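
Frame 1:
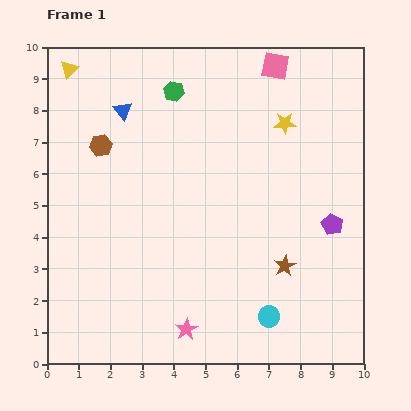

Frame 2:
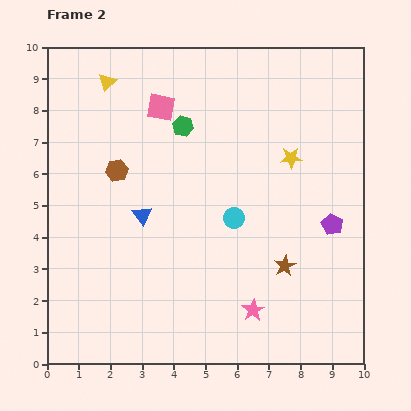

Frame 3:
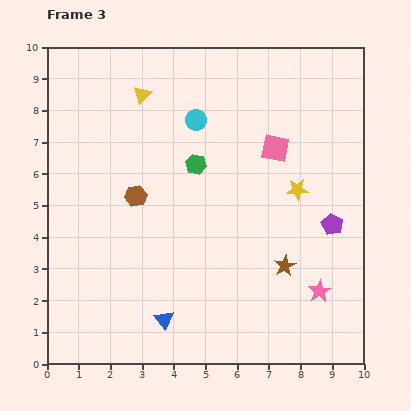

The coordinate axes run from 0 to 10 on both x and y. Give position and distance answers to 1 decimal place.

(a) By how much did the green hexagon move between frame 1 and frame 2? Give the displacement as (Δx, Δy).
(0.3, -1.1)

The green hexagon was at (4.0, 8.6) in frame 1 and (4.3, 7.5) in frame 2.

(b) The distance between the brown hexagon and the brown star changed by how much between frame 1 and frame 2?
-0.8

Distance in frame 1: 6.9. Distance in frame 2: 6.1.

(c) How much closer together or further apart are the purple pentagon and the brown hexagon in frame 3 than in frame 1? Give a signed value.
-1.4

Distance in frame 1: 7.7. Distance in frame 3: 6.3.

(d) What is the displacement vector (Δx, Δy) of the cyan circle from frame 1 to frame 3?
(-2.3, 6.2)

The cyan circle was at (7.0, 1.5) in frame 1 and (4.7, 7.7) in frame 3.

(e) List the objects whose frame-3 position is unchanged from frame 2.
the brown star, the purple pentagon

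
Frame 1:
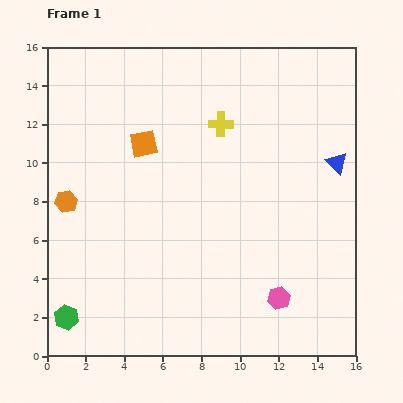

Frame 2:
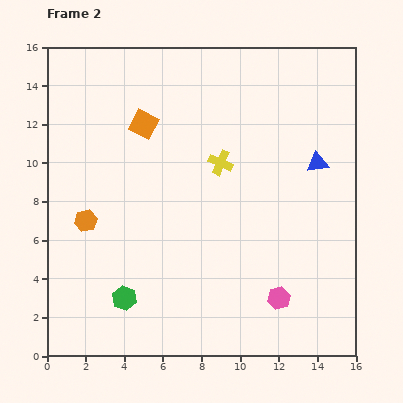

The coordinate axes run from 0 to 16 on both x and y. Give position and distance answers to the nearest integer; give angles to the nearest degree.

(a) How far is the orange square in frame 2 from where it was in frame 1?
1

The orange square moved from (5, 11) to (5, 12), a distance of √(0² + 1²) ≈ 1.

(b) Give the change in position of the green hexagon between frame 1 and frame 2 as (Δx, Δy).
(3, 1)

The green hexagon was at (1, 2) in frame 1 and (4, 3) in frame 2.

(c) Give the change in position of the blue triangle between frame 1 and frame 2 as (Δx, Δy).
(-1, 0)

The blue triangle was at (15, 10) in frame 1 and (14, 10) in frame 2.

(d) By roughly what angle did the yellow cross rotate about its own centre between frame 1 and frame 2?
24° clockwise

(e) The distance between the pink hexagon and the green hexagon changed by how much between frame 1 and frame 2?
-3

Distance in frame 1: 11. Distance in frame 2: 8.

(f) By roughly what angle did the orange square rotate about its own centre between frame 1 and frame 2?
39° clockwise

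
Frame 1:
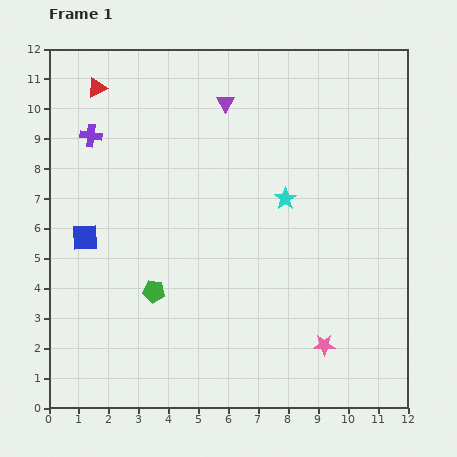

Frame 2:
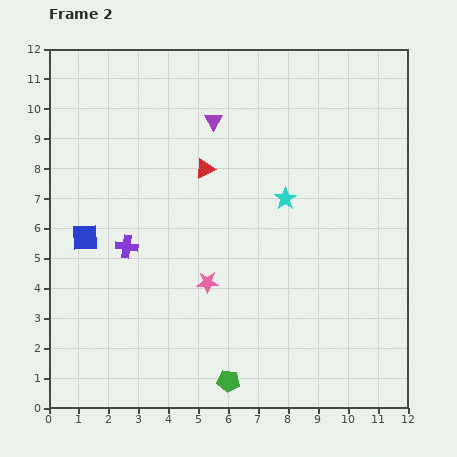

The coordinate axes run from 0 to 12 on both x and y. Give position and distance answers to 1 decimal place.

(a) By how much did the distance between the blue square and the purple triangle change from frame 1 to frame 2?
-0.7

Distance in frame 1: 6.5. Distance in frame 2: 5.8.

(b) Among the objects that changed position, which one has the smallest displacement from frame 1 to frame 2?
the purple triangle

(moved 0.7)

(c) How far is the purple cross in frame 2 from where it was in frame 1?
3.9

The purple cross moved from (1.4, 9.1) to (2.6, 5.4), a distance of √(1.2² + 3.7²) ≈ 3.9.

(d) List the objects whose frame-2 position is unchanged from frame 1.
the cyan star, the blue square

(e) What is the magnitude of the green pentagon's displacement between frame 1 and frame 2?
3.9

The green pentagon moved from (3.5, 3.9) to (6.0, 0.9), a distance of √(2.5² + 3.0²) ≈ 3.9.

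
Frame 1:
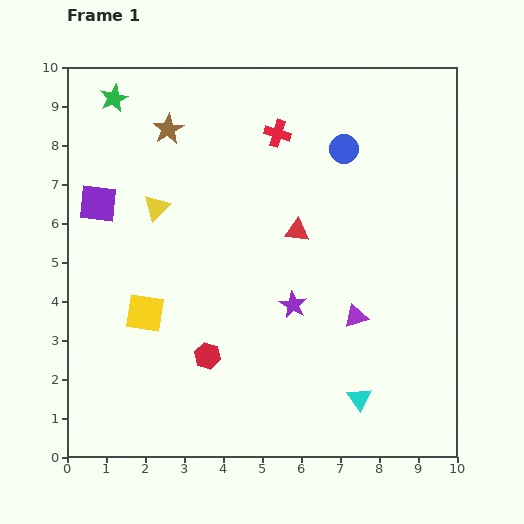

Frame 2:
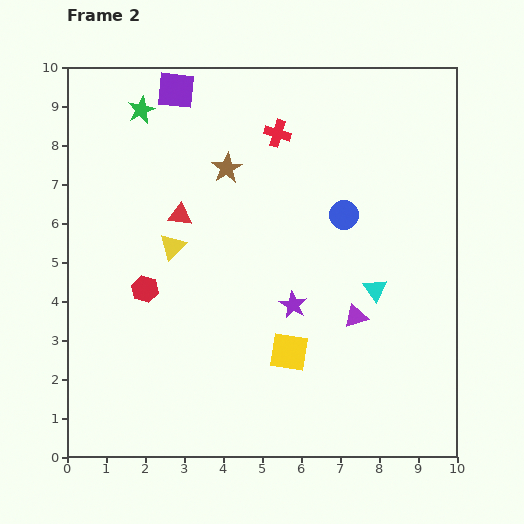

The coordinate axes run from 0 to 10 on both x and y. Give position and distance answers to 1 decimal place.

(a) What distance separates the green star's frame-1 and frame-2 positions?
0.8

The green star moved from (1.2, 9.2) to (1.9, 8.9), a distance of √(0.7² + 0.3²) ≈ 0.8.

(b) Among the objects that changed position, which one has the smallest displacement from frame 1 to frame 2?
the green star

(moved 0.8)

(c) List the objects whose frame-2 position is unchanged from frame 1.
the purple star, the purple triangle, the red cross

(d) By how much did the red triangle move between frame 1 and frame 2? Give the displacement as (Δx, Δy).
(-3.0, 0.4)

The red triangle was at (5.9, 5.8) in frame 1 and (2.9, 6.2) in frame 2.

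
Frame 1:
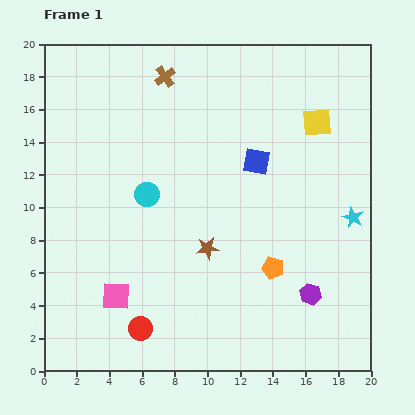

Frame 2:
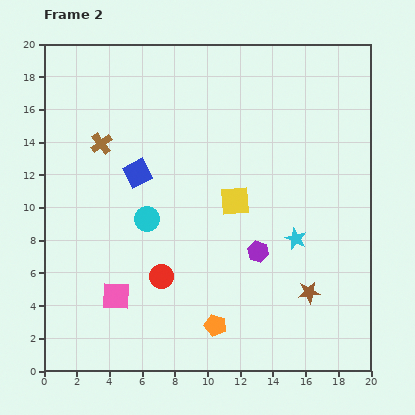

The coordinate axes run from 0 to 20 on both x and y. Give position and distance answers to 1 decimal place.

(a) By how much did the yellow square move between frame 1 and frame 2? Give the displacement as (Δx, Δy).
(-5.0, -4.8)

The yellow square was at (16.7, 15.2) in frame 1 and (11.7, 10.4) in frame 2.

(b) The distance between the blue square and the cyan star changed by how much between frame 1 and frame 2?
+3.7

Distance in frame 1: 6.8. Distance in frame 2: 10.5.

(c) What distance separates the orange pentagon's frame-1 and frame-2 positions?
4.9

The orange pentagon moved from (14.0, 6.3) to (10.5, 2.8), a distance of √(3.5² + 3.5²) ≈ 4.9.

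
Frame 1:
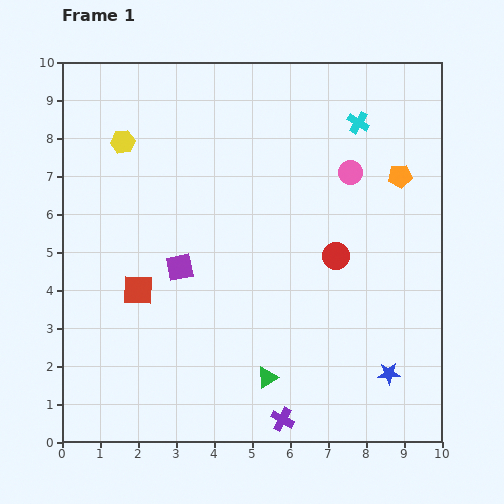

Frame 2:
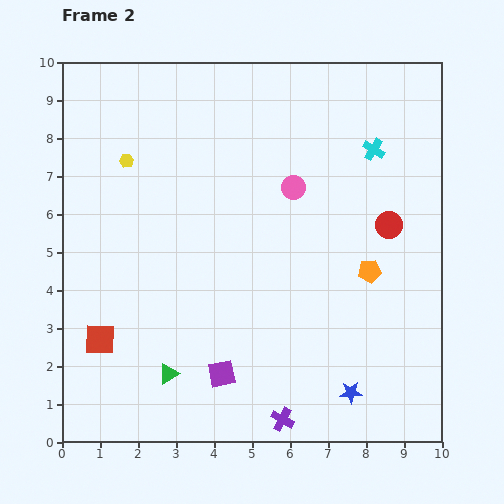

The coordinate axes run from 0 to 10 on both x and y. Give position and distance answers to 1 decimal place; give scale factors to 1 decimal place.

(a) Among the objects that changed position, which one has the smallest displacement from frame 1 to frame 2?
the yellow hexagon

(moved 0.5)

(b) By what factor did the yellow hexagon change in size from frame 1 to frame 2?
0.6×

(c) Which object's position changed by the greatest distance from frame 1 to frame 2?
the purple square

(moved 3.0; next 2.6)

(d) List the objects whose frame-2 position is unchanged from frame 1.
the purple cross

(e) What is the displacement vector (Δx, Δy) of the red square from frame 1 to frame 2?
(-1.0, -1.3)

The red square was at (2.0, 4.0) in frame 1 and (1.0, 2.7) in frame 2.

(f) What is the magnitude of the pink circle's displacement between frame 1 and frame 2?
1.6

The pink circle moved from (7.6, 7.1) to (6.1, 6.7), a distance of √(1.5² + 0.4²) ≈ 1.6.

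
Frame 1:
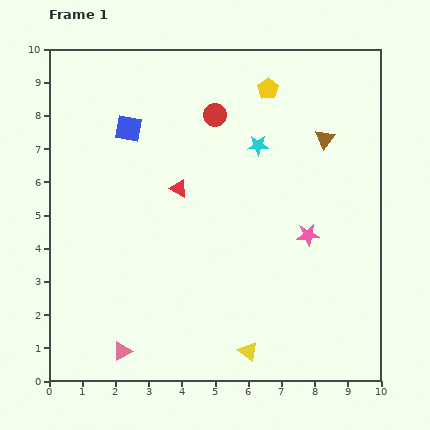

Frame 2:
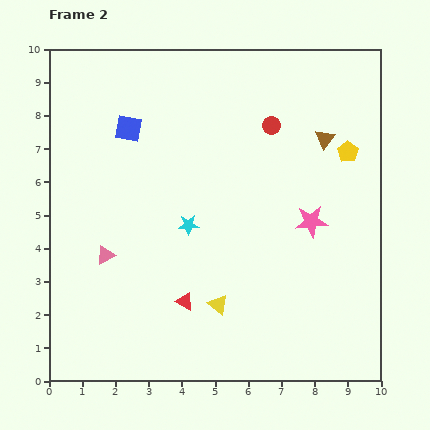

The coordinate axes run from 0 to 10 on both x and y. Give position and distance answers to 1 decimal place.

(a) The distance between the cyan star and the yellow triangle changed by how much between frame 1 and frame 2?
-3.6

Distance in frame 1: 6.2. Distance in frame 2: 2.6.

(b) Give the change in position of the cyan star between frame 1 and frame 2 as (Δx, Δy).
(-2.1, -2.4)

The cyan star was at (6.3, 7.1) in frame 1 and (4.2, 4.7) in frame 2.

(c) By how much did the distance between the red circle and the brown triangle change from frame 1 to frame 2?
-1.8

Distance in frame 1: 3.4. Distance in frame 2: 1.6.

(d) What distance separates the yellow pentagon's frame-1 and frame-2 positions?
3.1

The yellow pentagon moved from (6.6, 8.8) to (9.0, 6.9), a distance of √(2.4² + 1.9²) ≈ 3.1.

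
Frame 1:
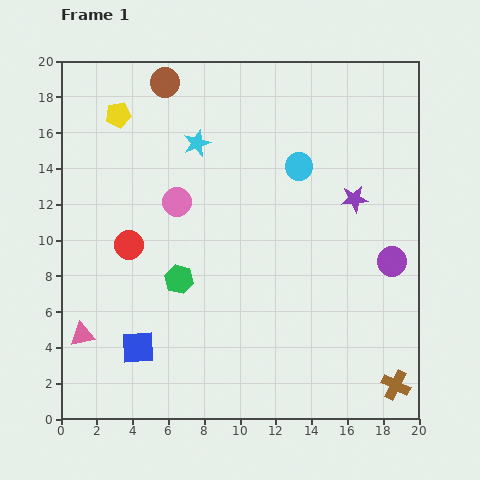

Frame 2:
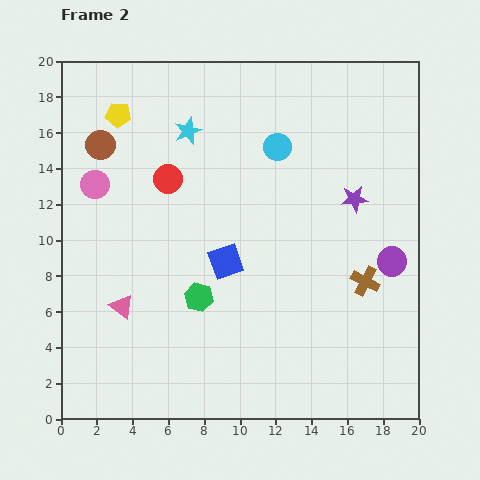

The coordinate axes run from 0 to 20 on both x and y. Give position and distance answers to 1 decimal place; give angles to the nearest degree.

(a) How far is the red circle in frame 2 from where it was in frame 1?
4.3

The red circle moved from (3.8, 9.7) to (6.0, 13.4), a distance of √(2.2² + 3.7²) ≈ 4.3.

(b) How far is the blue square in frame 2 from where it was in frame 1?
6.9

The blue square moved from (4.3, 4.0) to (9.2, 8.8), a distance of √(4.9² + 4.8²) ≈ 6.9.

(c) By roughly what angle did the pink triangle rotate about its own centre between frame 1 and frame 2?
49° clockwise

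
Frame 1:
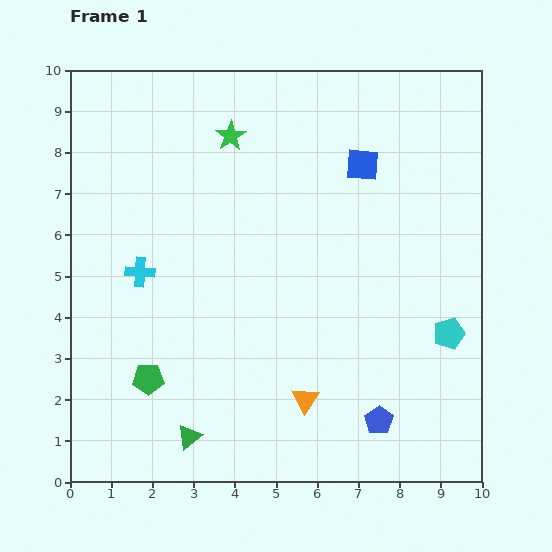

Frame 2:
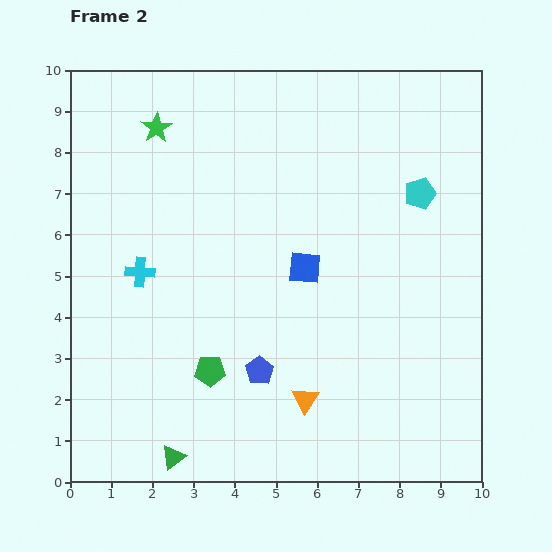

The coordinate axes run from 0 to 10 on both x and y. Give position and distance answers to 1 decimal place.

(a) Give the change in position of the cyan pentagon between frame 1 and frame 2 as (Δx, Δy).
(-0.7, 3.4)

The cyan pentagon was at (9.2, 3.6) in frame 1 and (8.5, 7.0) in frame 2.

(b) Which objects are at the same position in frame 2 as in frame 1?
the orange triangle, the cyan cross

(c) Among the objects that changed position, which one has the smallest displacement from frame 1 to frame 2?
the green triangle

(moved 0.6)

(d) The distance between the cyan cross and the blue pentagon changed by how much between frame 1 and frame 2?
-3.0

Distance in frame 1: 6.8. Distance in frame 2: 3.8.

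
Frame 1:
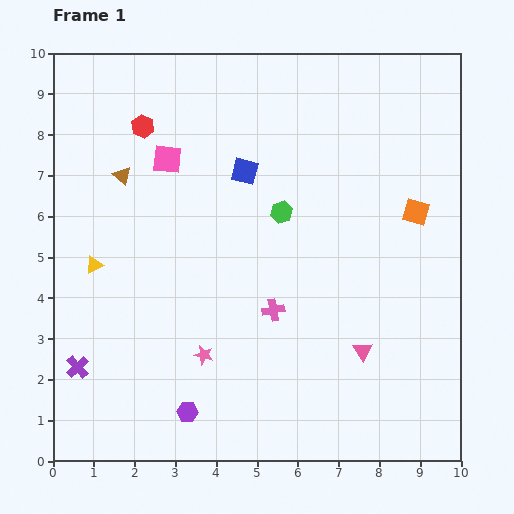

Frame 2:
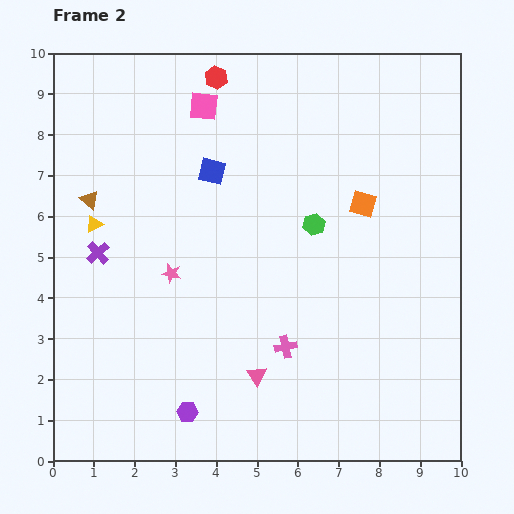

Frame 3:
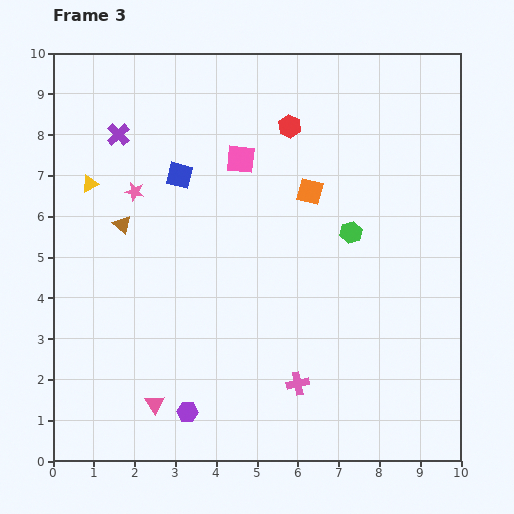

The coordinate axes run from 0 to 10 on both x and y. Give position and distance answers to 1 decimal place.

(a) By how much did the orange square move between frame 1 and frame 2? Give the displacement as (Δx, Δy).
(-1.3, 0.2)

The orange square was at (8.9, 6.1) in frame 1 and (7.6, 6.3) in frame 2.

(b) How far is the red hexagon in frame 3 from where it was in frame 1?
3.6

The red hexagon moved from (2.2, 8.2) to (5.8, 8.2), a distance of √(3.6² + 0.0²) ≈ 3.6.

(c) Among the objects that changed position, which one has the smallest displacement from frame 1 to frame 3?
the brown triangle

(moved 1.2)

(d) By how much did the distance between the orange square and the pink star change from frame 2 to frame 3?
-0.7

Distance in frame 2: 5.0. Distance in frame 3: 4.3.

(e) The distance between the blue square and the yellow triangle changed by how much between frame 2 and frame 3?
-1.0

Distance in frame 2: 3.2. Distance in frame 3: 2.2.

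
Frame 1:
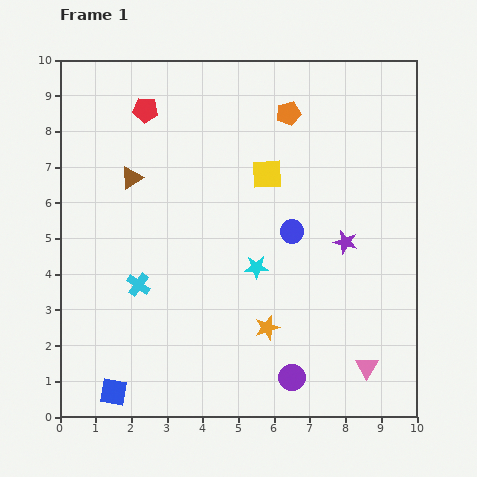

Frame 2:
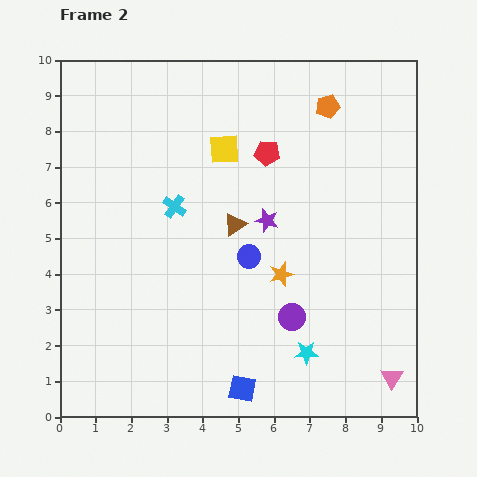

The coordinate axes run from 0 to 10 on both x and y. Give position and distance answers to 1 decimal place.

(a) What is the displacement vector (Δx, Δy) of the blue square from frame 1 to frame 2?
(3.6, 0.1)

The blue square was at (1.5, 0.7) in frame 1 and (5.1, 0.8) in frame 2.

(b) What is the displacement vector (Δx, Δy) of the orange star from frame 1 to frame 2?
(0.4, 1.5)

The orange star was at (5.8, 2.5) in frame 1 and (6.2, 4.0) in frame 2.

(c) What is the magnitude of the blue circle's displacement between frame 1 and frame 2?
1.4

The blue circle moved from (6.5, 5.2) to (5.3, 4.5), a distance of √(1.2² + 0.7²) ≈ 1.4.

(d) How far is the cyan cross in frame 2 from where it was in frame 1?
2.4

The cyan cross moved from (2.2, 3.7) to (3.2, 5.9), a distance of √(1.0² + 2.2²) ≈ 2.4.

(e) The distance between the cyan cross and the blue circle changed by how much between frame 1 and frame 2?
-2.1

Distance in frame 1: 4.6. Distance in frame 2: 2.5.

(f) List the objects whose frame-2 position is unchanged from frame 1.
none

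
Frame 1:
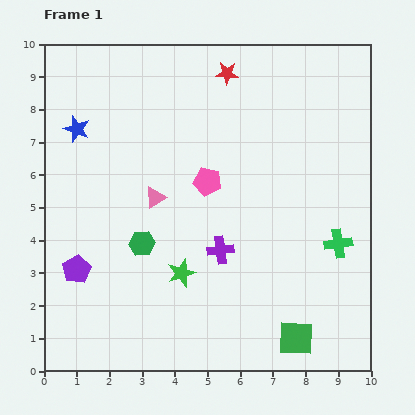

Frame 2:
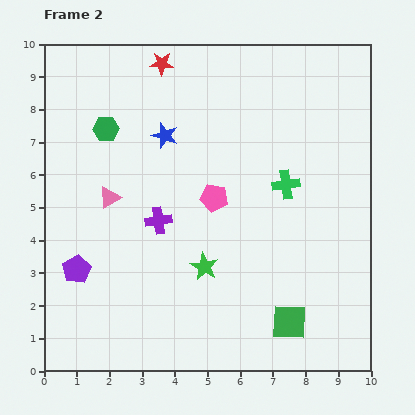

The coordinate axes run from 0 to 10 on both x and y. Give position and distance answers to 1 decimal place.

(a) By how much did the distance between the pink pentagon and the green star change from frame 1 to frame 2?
-0.8

Distance in frame 1: 2.9. Distance in frame 2: 2.1.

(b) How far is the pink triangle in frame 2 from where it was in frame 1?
1.4

The pink triangle moved from (3.4, 5.3) to (2.0, 5.3), a distance of √(1.4² + 0.0²) ≈ 1.4.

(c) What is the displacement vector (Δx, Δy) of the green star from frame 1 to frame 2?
(0.7, 0.2)

The green star was at (4.2, 3.0) in frame 1 and (4.9, 3.2) in frame 2.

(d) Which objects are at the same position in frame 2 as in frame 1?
the purple pentagon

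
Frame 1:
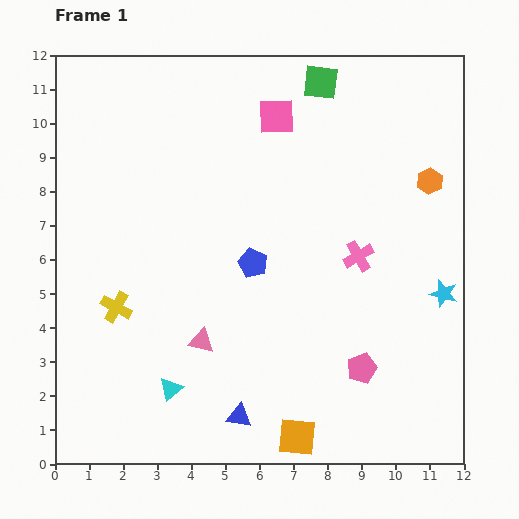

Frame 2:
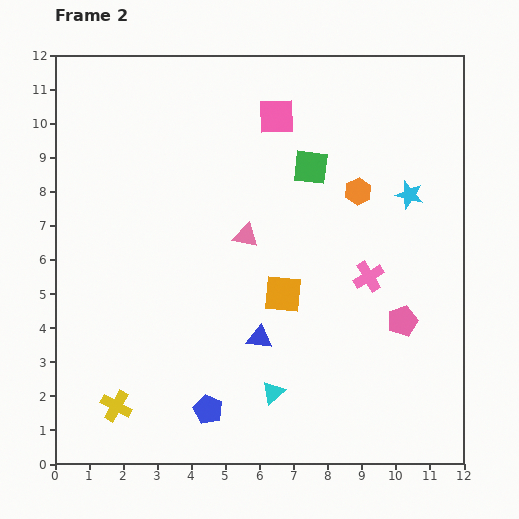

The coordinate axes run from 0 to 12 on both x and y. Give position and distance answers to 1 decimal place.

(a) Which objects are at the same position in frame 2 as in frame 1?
the pink square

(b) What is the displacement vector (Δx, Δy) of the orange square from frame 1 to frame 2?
(-0.4, 4.2)

The orange square was at (7.1, 0.8) in frame 1 and (6.7, 5.0) in frame 2.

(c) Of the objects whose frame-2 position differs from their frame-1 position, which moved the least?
the pink cross

(moved 0.7)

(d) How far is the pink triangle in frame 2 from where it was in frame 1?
3.4

The pink triangle moved from (4.3, 3.6) to (5.6, 6.7), a distance of √(1.3² + 3.1²) ≈ 3.4.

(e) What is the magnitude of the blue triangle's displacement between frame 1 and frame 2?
2.4

The blue triangle moved from (5.4, 1.4) to (6.0, 3.7), a distance of √(0.6² + 2.3²) ≈ 2.4.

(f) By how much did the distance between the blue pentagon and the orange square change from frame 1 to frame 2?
-1.3

Distance in frame 1: 5.3. Distance in frame 2: 4.0.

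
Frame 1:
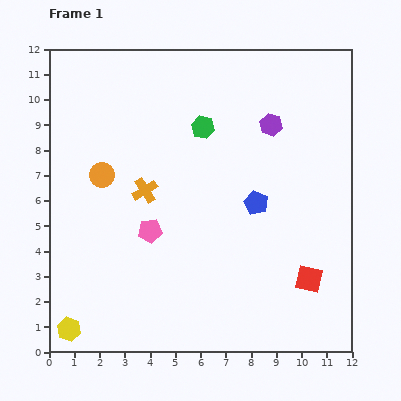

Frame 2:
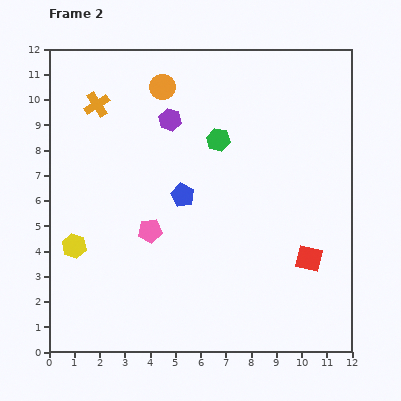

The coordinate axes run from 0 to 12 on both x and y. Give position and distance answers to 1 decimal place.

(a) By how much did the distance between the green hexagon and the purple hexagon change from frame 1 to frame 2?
-0.6

Distance in frame 1: 2.7. Distance in frame 2: 2.1.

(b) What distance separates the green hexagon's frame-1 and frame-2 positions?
0.8

The green hexagon moved from (6.1, 8.9) to (6.7, 8.4), a distance of √(0.6² + 0.5²) ≈ 0.8.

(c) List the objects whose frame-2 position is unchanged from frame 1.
the pink pentagon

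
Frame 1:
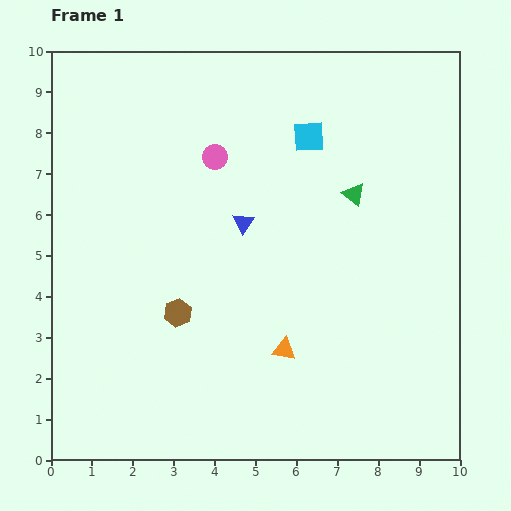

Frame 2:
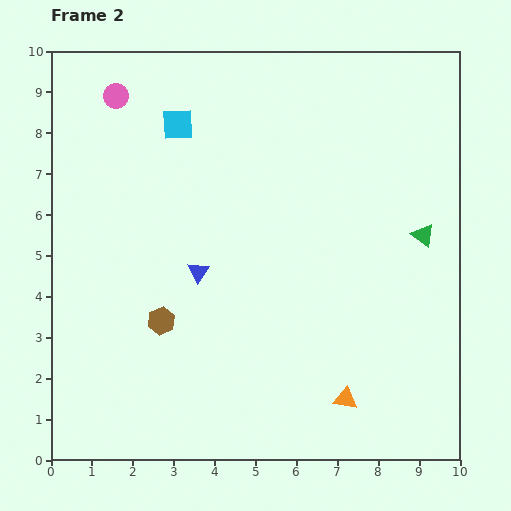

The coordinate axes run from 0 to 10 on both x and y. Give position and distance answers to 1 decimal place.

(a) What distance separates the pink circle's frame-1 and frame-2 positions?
2.8

The pink circle moved from (4.0, 7.4) to (1.6, 8.9), a distance of √(2.4² + 1.5²) ≈ 2.8.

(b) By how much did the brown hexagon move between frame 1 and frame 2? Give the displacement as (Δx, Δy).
(-0.4, -0.2)

The brown hexagon was at (3.1, 3.6) in frame 1 and (2.7, 3.4) in frame 2.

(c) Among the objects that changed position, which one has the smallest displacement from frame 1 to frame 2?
the brown hexagon

(moved 0.4)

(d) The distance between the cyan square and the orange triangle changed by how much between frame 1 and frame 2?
+2.7

Distance in frame 1: 5.2. Distance in frame 2: 7.9.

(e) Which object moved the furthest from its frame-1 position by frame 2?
the cyan square

(moved 3.2; next 2.8)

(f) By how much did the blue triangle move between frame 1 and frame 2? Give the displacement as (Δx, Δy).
(-1.1, -1.2)

The blue triangle was at (4.7, 5.8) in frame 1 and (3.6, 4.6) in frame 2.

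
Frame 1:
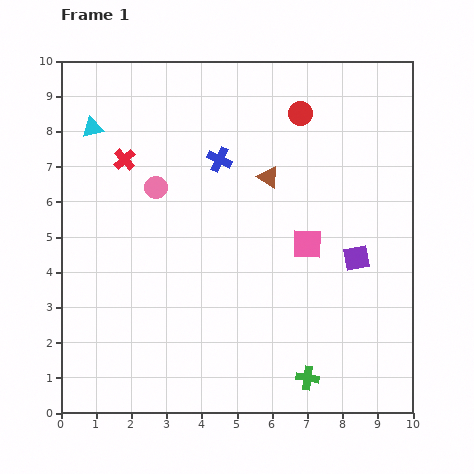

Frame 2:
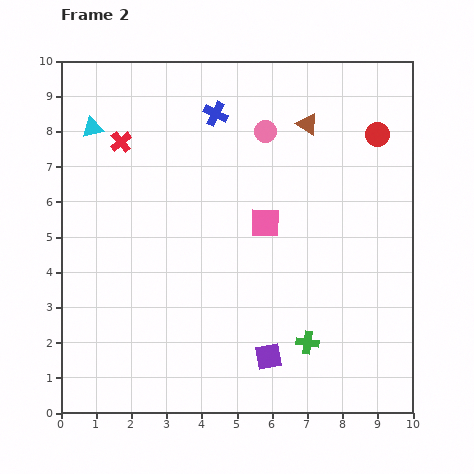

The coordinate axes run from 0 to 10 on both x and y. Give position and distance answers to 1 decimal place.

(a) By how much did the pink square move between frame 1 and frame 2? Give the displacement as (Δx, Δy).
(-1.2, 0.6)

The pink square was at (7.0, 4.8) in frame 1 and (5.8, 5.4) in frame 2.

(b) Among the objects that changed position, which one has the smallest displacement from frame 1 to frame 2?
the red cross

(moved 0.5)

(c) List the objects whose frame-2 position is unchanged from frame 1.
the cyan triangle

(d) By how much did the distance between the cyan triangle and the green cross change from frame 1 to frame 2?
-0.8

Distance in frame 1: 9.4. Distance in frame 2: 8.6.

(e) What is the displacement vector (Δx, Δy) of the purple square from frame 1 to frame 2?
(-2.5, -2.8)

The purple square was at (8.4, 4.4) in frame 1 and (5.9, 1.6) in frame 2.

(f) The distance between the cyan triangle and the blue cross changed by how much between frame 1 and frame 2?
-0.2

Distance in frame 1: 3.7. Distance in frame 2: 3.5.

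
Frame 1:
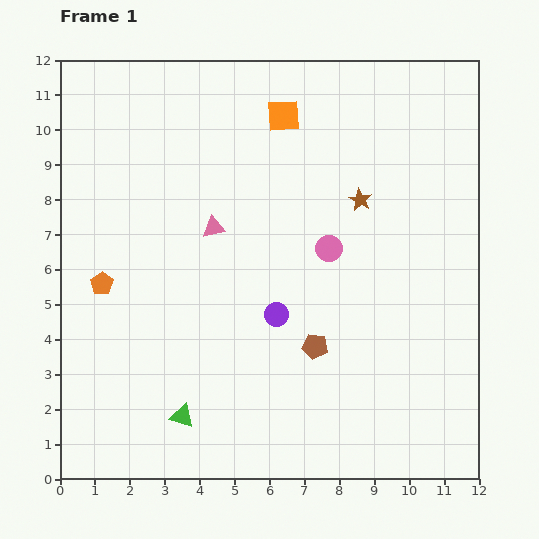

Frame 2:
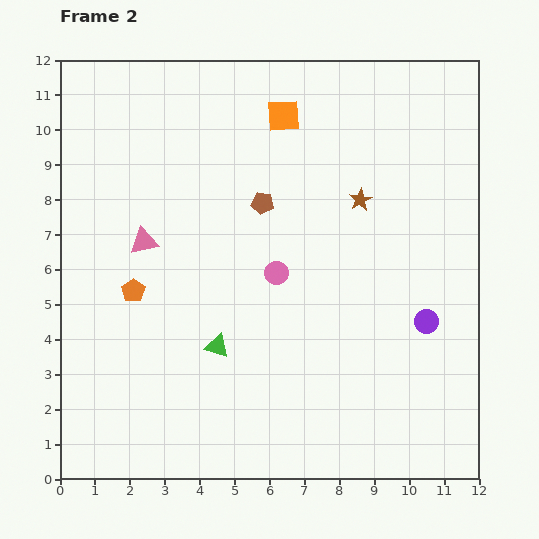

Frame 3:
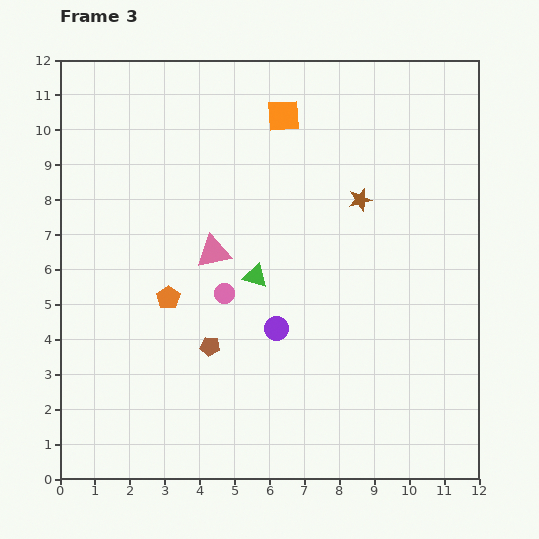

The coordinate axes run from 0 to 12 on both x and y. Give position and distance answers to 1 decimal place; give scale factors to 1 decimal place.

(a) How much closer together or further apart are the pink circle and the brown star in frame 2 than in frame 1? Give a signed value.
+1.5

Distance in frame 1: 1.7. Distance in frame 2: 3.2.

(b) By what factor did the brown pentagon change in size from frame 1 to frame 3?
0.8×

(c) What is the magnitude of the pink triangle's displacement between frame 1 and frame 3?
0.7

The pink triangle moved from (4.4, 7.2) to (4.4, 6.5), a distance of √(0.0² + 0.7²) ≈ 0.7.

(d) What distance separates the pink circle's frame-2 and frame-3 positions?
1.6

The pink circle moved from (6.2, 5.9) to (4.7, 5.3), a distance of √(1.5² + 0.6²) ≈ 1.6.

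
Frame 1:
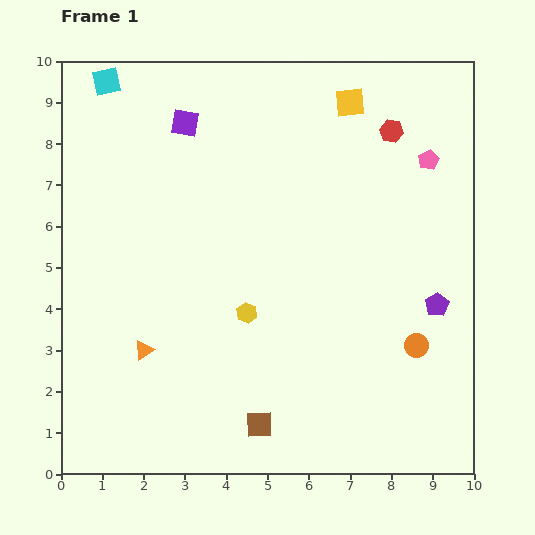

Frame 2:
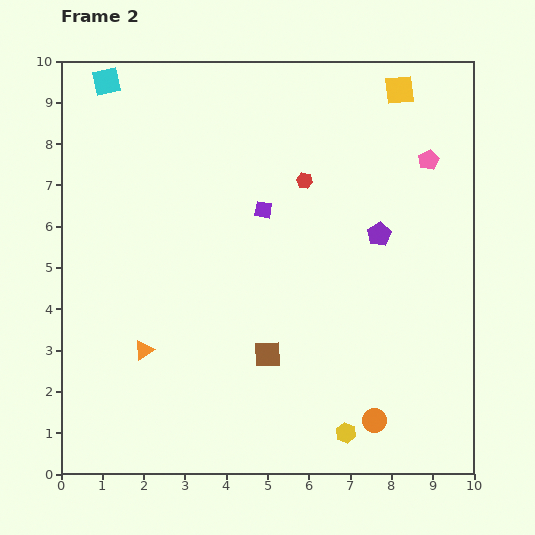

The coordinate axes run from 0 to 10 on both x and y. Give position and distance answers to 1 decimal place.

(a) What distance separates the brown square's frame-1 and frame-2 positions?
1.7

The brown square moved from (4.8, 1.2) to (5.0, 2.9), a distance of √(0.2² + 1.7²) ≈ 1.7.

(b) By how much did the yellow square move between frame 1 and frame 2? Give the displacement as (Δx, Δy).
(1.2, 0.3)

The yellow square was at (7.0, 9.0) in frame 1 and (8.2, 9.3) in frame 2.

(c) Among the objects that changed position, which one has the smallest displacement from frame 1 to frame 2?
the yellow square

(moved 1.2)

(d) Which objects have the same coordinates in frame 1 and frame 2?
the orange triangle, the cyan square, the pink pentagon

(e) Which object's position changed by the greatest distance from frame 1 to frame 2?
the yellow hexagon

(moved 3.8; next 2.8)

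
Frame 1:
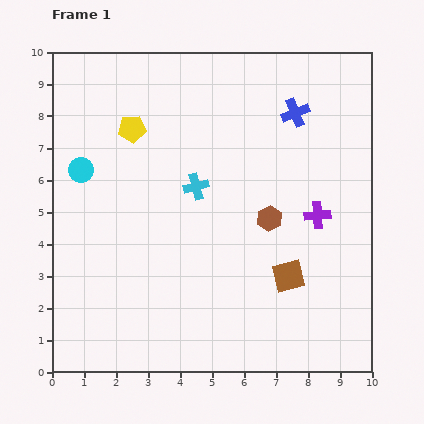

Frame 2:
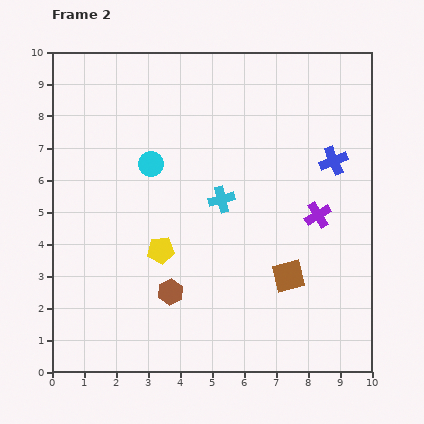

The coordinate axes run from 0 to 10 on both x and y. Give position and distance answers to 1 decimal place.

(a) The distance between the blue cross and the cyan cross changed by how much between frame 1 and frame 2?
-0.2

Distance in frame 1: 3.9. Distance in frame 2: 3.7.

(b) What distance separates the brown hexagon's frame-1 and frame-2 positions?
3.9

The brown hexagon moved from (6.8, 4.8) to (3.7, 2.5), a distance of √(3.1² + 2.3²) ≈ 3.9.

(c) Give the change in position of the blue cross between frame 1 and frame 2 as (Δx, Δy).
(1.2, -1.5)

The blue cross was at (7.6, 8.1) in frame 1 and (8.8, 6.6) in frame 2.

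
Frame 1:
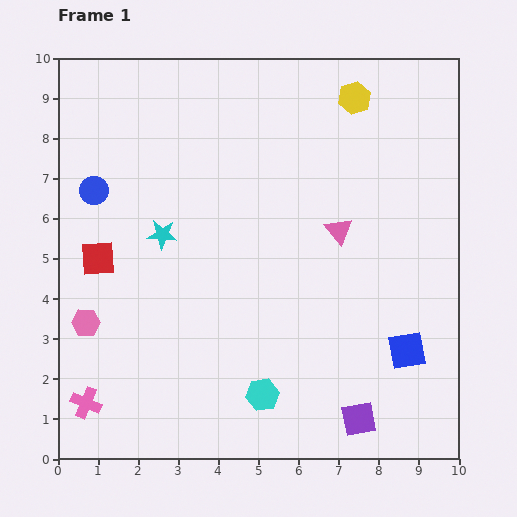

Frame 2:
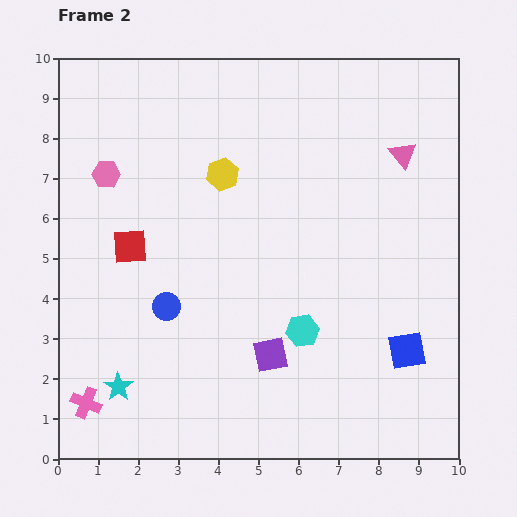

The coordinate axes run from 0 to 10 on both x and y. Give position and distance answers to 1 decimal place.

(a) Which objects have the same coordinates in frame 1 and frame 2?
the pink cross, the blue square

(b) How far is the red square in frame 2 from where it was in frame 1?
0.9

The red square moved from (1.0, 5.0) to (1.8, 5.3), a distance of √(0.8² + 0.3²) ≈ 0.9.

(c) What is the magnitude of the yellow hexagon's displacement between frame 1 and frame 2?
3.8

The yellow hexagon moved from (7.4, 9.0) to (4.1, 7.1), a distance of √(3.3² + 1.9²) ≈ 3.8.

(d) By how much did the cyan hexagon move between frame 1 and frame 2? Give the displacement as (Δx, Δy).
(1.0, 1.6)

The cyan hexagon was at (5.1, 1.6) in frame 1 and (6.1, 3.2) in frame 2.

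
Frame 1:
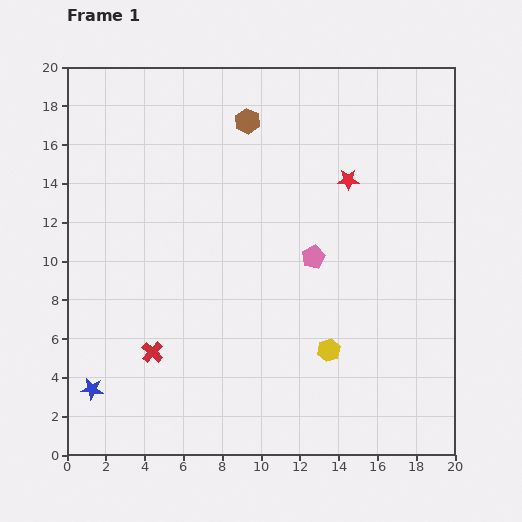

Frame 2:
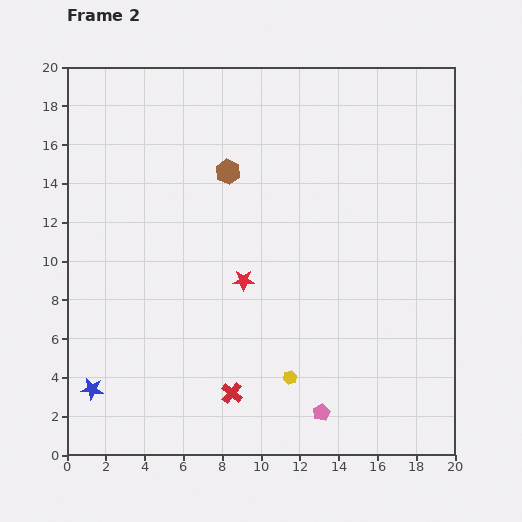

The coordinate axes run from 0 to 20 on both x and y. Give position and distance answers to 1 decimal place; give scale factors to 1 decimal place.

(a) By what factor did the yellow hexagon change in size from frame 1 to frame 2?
0.6×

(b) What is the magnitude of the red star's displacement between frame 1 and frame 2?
7.5

The red star moved from (14.5, 14.2) to (9.1, 9.0), a distance of √(5.4² + 5.2²) ≈ 7.5.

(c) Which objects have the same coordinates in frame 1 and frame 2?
the blue star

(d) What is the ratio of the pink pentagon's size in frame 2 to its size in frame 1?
0.7×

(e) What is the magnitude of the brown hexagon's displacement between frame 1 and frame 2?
2.8

The brown hexagon moved from (9.3, 17.2) to (8.3, 14.6), a distance of √(1.0² + 2.6²) ≈ 2.8.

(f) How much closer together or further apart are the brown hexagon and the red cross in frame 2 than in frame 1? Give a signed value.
-1.5

Distance in frame 1: 12.9. Distance in frame 2: 11.4.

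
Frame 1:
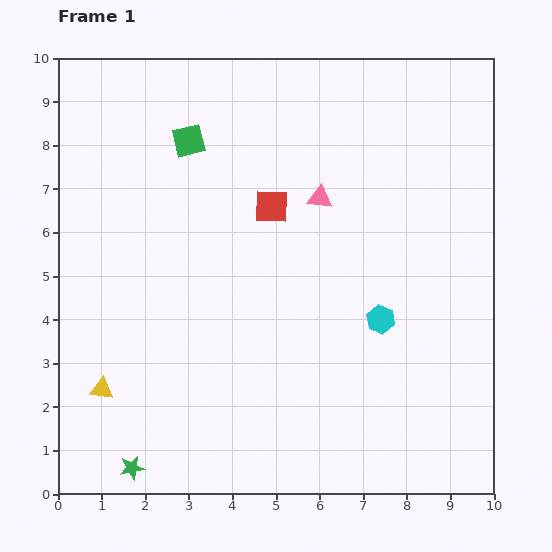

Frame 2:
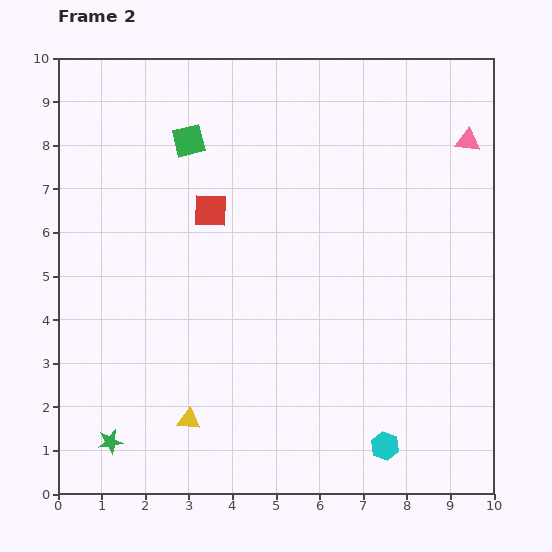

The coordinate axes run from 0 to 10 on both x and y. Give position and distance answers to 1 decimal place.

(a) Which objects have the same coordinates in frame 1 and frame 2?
the green square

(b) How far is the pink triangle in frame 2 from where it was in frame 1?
3.6

The pink triangle moved from (6.0, 6.8) to (9.4, 8.1), a distance of √(3.4² + 1.3²) ≈ 3.6.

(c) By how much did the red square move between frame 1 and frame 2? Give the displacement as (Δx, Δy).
(-1.4, -0.1)

The red square was at (4.9, 6.6) in frame 1 and (3.5, 6.5) in frame 2.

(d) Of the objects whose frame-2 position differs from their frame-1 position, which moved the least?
the green star

(moved 0.8)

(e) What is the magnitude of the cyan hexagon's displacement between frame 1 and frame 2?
2.9

The cyan hexagon moved from (7.4, 4.0) to (7.5, 1.1), a distance of √(0.1² + 2.9²) ≈ 2.9.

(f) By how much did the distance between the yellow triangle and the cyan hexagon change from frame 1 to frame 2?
-2.1

Distance in frame 1: 6.6. Distance in frame 2: 4.5.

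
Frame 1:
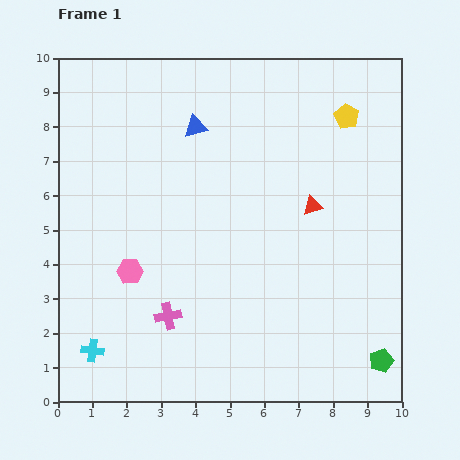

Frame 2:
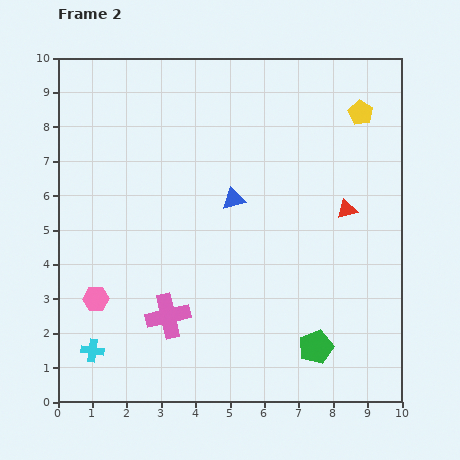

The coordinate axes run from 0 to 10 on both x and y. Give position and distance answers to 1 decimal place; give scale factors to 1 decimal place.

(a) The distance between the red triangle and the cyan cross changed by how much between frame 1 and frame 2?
+0.8

Distance in frame 1: 7.7. Distance in frame 2: 8.5.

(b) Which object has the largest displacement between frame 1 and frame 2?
the blue triangle

(moved 2.4; next 1.9)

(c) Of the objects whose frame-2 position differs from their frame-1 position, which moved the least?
the yellow pentagon

(moved 0.4)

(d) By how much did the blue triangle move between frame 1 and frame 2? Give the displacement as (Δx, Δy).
(1.1, -2.1)

The blue triangle was at (4.0, 8.0) in frame 1 and (5.1, 5.9) in frame 2.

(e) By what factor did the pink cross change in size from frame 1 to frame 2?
1.7×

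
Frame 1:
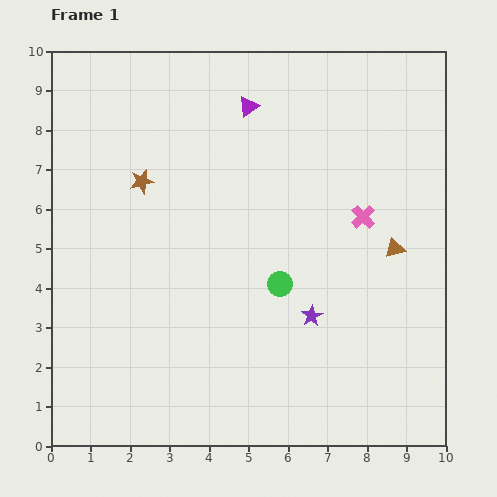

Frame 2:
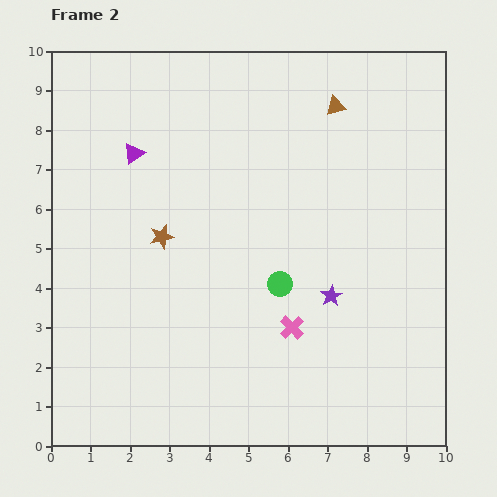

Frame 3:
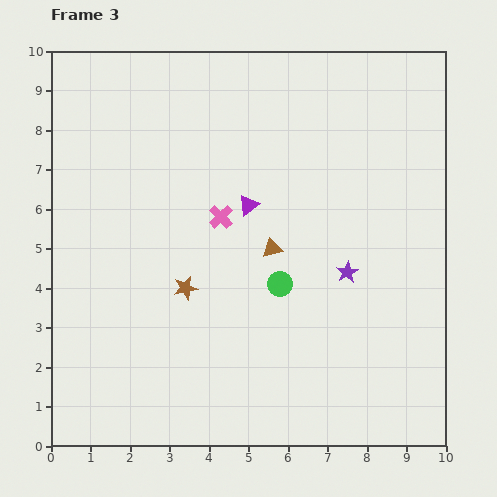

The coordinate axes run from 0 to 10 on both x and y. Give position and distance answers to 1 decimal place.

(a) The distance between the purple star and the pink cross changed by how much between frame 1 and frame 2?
-1.5

Distance in frame 1: 2.8. Distance in frame 2: 1.3.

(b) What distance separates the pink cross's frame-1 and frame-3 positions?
3.6

The pink cross moved from (7.9, 5.8) to (4.3, 5.8), a distance of √(3.6² + 0.0²) ≈ 3.6.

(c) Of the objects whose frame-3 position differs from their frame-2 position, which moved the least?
the purple star

(moved 0.7)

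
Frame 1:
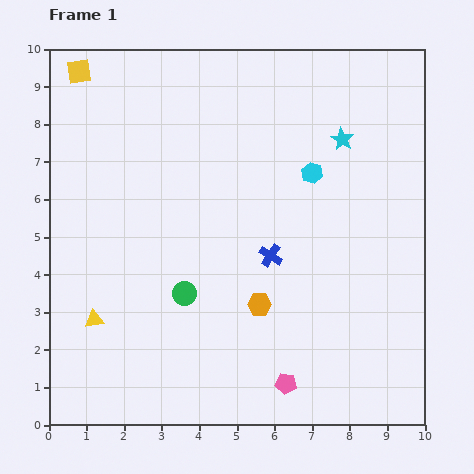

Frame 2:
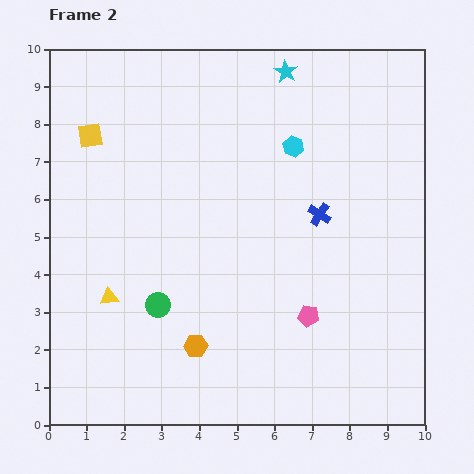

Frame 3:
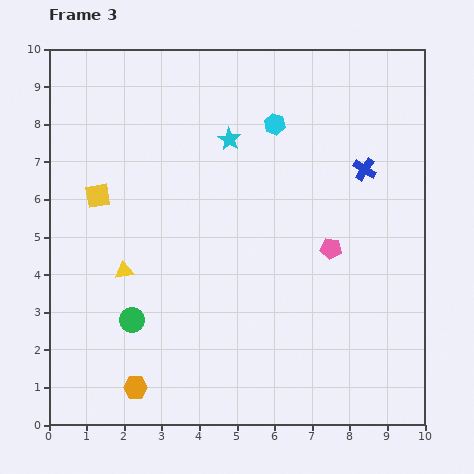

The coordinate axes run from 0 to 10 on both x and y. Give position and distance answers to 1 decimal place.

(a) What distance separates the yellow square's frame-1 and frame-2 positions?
1.7

The yellow square moved from (0.8, 9.4) to (1.1, 7.7), a distance of √(0.3² + 1.7²) ≈ 1.7.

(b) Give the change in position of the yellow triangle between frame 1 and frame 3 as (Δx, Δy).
(0.8, 1.3)

The yellow triangle was at (1.2, 2.8) in frame 1 and (2.0, 4.1) in frame 3.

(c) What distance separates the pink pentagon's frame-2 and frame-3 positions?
1.9

The pink pentagon moved from (6.9, 2.9) to (7.5, 4.7), a distance of √(0.6² + 1.8²) ≈ 1.9.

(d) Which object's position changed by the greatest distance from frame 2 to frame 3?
the cyan star

(moved 2.3; next 1.9)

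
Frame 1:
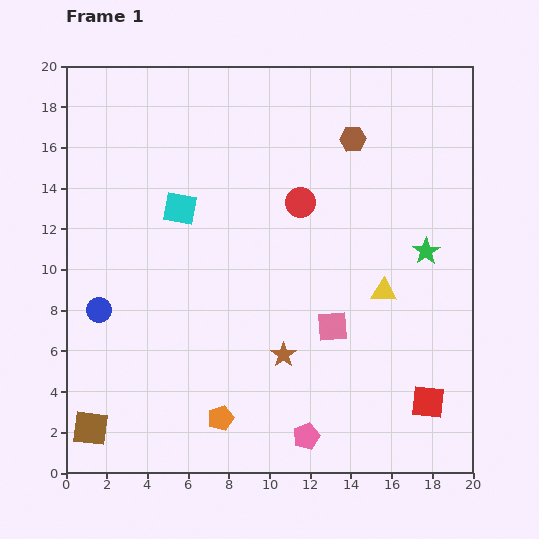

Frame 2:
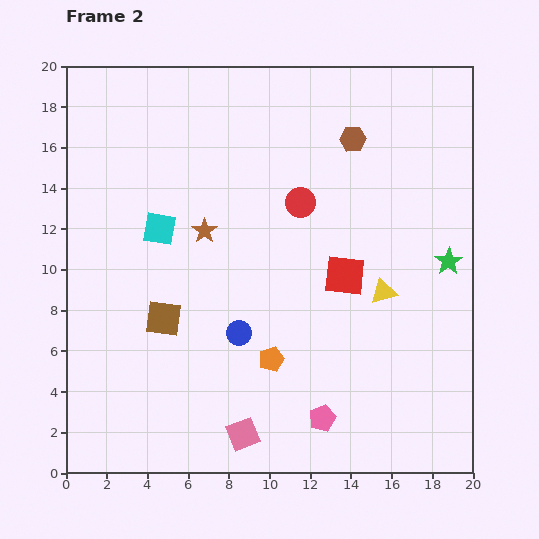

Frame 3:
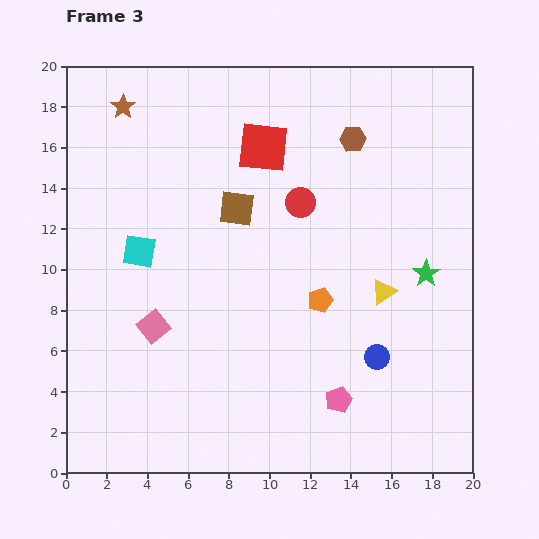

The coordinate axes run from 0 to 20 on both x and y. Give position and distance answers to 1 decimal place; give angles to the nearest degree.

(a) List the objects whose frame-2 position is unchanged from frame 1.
the yellow triangle, the red circle, the brown hexagon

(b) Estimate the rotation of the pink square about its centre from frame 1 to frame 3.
32° counter-clockwise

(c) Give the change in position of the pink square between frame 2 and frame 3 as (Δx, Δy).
(-4.4, 5.3)

The pink square was at (8.7, 1.9) in frame 2 and (4.3, 7.2) in frame 3.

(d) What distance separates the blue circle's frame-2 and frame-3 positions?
6.9

The blue circle moved from (8.5, 6.9) to (15.3, 5.7), a distance of √(6.8² + 1.2²) ≈ 6.9.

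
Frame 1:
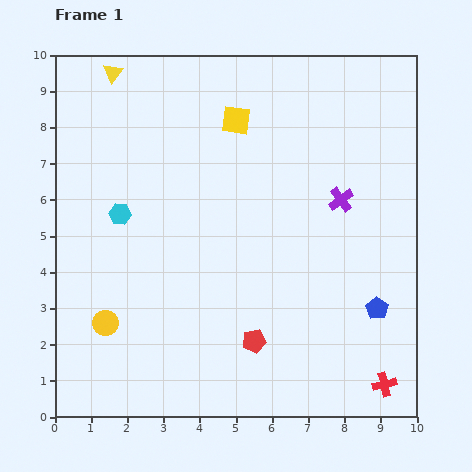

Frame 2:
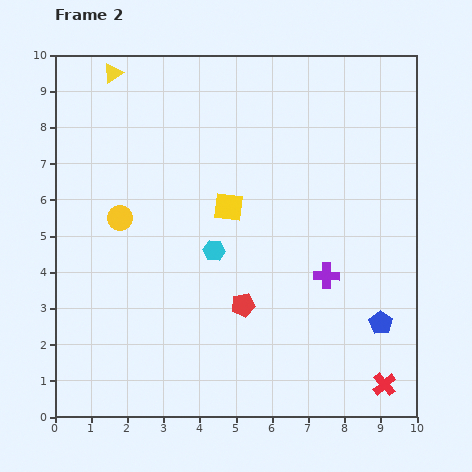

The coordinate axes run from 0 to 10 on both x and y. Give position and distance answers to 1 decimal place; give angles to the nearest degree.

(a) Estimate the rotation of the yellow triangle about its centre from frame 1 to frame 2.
19° clockwise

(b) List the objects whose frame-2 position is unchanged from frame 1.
the yellow triangle, the red cross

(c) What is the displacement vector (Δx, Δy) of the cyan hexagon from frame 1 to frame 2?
(2.6, -1.0)

The cyan hexagon was at (1.8, 5.6) in frame 1 and (4.4, 4.6) in frame 2.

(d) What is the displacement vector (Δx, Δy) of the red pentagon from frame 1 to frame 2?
(-0.3, 1.0)

The red pentagon was at (5.5, 2.1) in frame 1 and (5.2, 3.1) in frame 2.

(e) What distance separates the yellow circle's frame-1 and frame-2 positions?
2.9

The yellow circle moved from (1.4, 2.6) to (1.8, 5.5), a distance of √(0.4² + 2.9²) ≈ 2.9.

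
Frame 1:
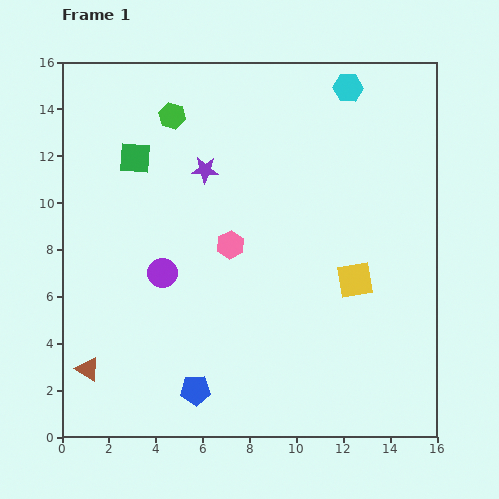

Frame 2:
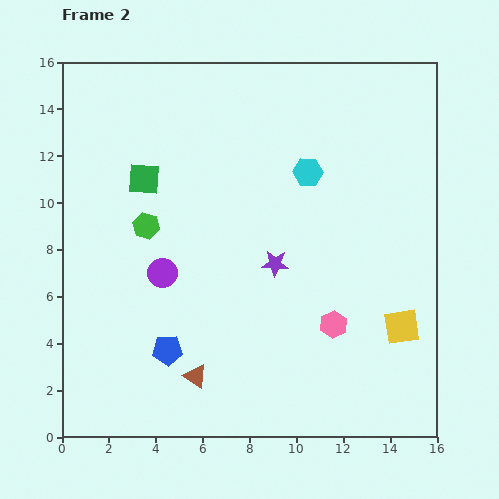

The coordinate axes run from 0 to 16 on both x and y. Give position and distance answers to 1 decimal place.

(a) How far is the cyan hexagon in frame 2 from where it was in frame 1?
4.0

The cyan hexagon moved from (12.2, 14.9) to (10.5, 11.3), a distance of √(1.7² + 3.6²) ≈ 4.0.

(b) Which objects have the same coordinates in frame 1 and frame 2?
the purple circle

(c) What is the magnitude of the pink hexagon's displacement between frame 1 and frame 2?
5.6

The pink hexagon moved from (7.2, 8.2) to (11.6, 4.8), a distance of √(4.4² + 3.4²) ≈ 5.6.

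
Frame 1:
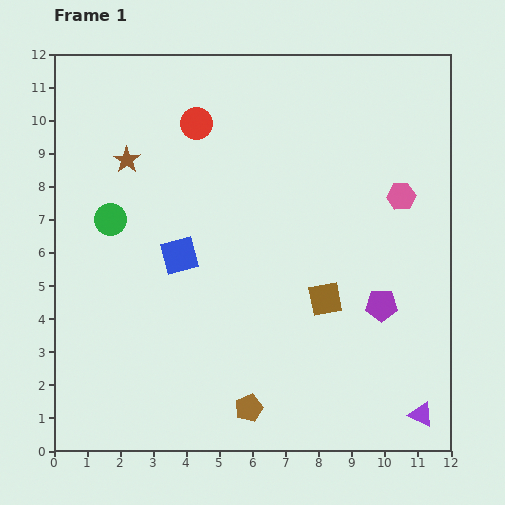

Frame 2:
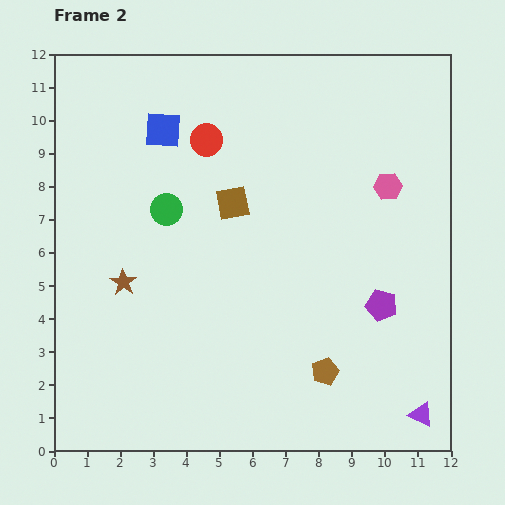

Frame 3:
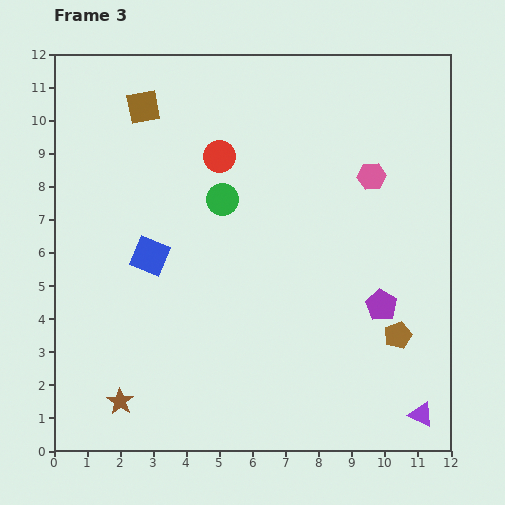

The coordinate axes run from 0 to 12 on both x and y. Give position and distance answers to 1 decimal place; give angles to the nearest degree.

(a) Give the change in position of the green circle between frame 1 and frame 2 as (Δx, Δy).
(1.7, 0.3)

The green circle was at (1.7, 7.0) in frame 1 and (3.4, 7.3) in frame 2.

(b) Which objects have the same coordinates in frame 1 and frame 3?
the purple triangle, the purple pentagon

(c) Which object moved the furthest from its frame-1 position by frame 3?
the brown square

(moved 8.0; next 7.3)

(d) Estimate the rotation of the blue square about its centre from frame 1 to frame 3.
36° clockwise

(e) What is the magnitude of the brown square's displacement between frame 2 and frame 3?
4.0

The brown square moved from (5.4, 7.5) to (2.7, 10.4), a distance of √(2.7² + 2.9²) ≈ 4.0.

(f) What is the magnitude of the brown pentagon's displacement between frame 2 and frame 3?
2.5

The brown pentagon moved from (8.2, 2.4) to (10.4, 3.5), a distance of √(2.2² + 1.1²) ≈ 2.5.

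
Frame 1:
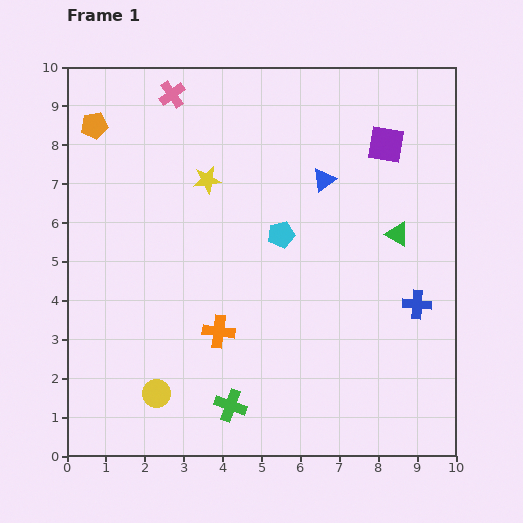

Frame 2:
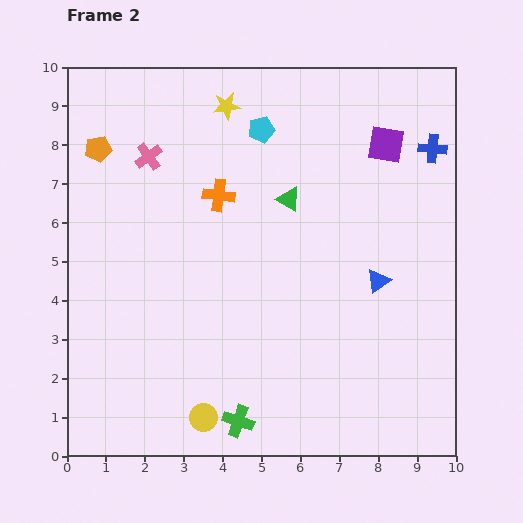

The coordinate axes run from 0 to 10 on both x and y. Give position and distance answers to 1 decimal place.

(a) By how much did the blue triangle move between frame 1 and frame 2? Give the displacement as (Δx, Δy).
(1.4, -2.6)

The blue triangle was at (6.6, 7.1) in frame 1 and (8.0, 4.5) in frame 2.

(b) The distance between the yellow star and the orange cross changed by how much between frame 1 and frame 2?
-1.6

Distance in frame 1: 3.9. Distance in frame 2: 2.3.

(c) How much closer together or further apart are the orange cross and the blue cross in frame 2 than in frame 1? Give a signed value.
+0.5

Distance in frame 1: 5.1. Distance in frame 2: 5.6.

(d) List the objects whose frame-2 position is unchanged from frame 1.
the purple square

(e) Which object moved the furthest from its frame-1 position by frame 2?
the blue cross

(moved 4.0; next 3.5)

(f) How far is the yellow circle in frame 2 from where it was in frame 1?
1.3

The yellow circle moved from (2.3, 1.6) to (3.5, 1.0), a distance of √(1.2² + 0.6²) ≈ 1.3.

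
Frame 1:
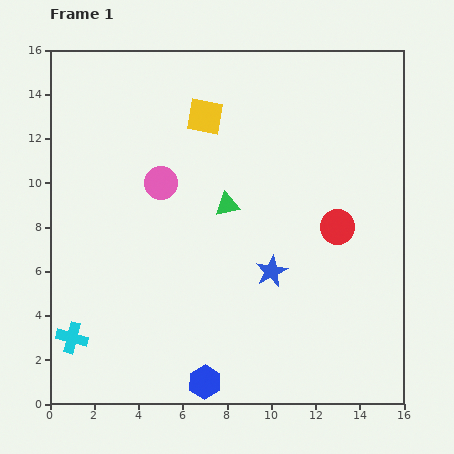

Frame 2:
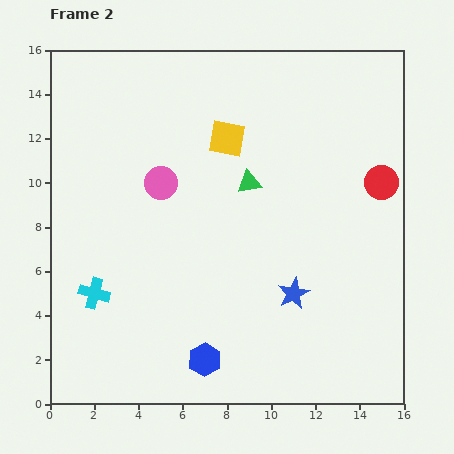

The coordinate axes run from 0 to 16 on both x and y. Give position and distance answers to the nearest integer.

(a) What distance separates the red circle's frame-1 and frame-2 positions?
3

The red circle moved from (13, 8) to (15, 10), a distance of √(2² + 2²) ≈ 3.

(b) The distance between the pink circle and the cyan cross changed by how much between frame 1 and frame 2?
-2

Distance in frame 1: 8. Distance in frame 2: 6.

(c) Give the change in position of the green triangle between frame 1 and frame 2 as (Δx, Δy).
(1, 1)

The green triangle was at (8, 9) in frame 1 and (9, 10) in frame 2.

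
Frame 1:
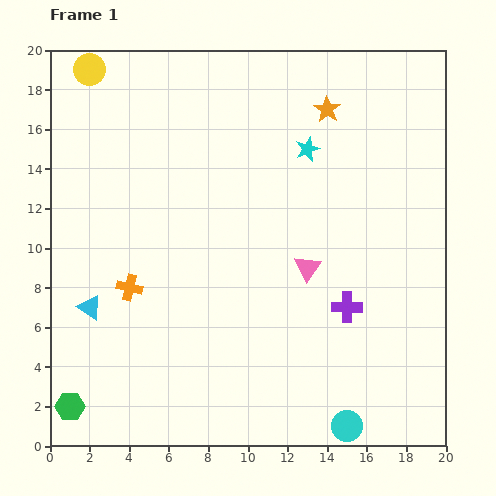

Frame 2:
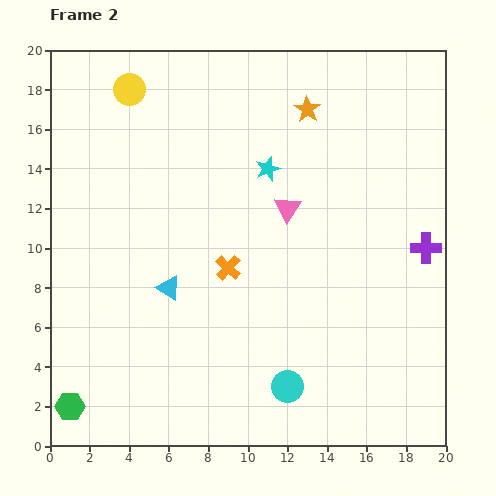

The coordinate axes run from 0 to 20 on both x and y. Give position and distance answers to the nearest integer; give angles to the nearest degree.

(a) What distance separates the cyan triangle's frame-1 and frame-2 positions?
4

The cyan triangle moved from (2, 7) to (6, 8), a distance of √(4² + 1²) ≈ 4.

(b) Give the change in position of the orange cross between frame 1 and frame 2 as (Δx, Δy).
(5, 1)

The orange cross was at (4, 8) in frame 1 and (9, 9) in frame 2.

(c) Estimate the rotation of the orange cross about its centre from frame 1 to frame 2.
30° clockwise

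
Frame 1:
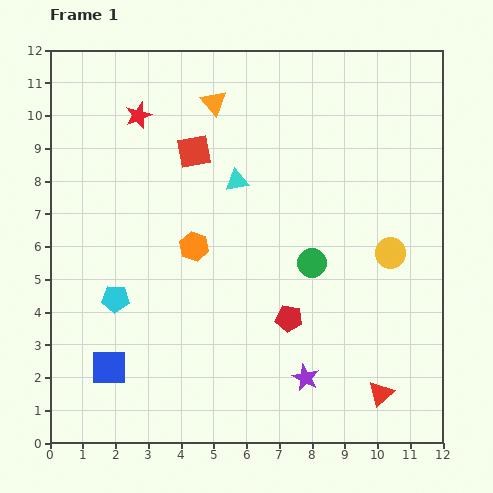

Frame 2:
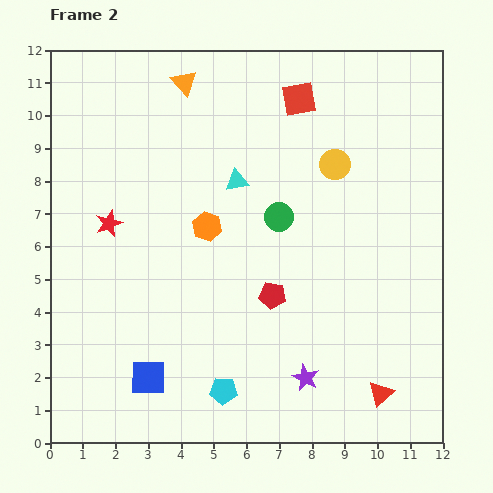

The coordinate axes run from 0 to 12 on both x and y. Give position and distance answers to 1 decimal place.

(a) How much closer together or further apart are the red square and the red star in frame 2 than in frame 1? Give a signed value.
+4.9

Distance in frame 1: 2.0. Distance in frame 2: 6.9.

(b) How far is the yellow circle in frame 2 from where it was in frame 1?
3.2

The yellow circle moved from (10.4, 5.8) to (8.7, 8.5), a distance of √(1.7² + 2.7²) ≈ 3.2.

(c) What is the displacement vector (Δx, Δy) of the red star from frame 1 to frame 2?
(-0.9, -3.3)

The red star was at (2.7, 10.0) in frame 1 and (1.8, 6.7) in frame 2.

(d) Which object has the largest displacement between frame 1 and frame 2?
the cyan pentagon

(moved 4.3; next 3.6)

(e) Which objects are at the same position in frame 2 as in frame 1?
the purple star, the red triangle, the cyan triangle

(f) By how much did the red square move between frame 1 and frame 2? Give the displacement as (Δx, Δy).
(3.2, 1.6)

The red square was at (4.4, 8.9) in frame 1 and (7.6, 10.5) in frame 2.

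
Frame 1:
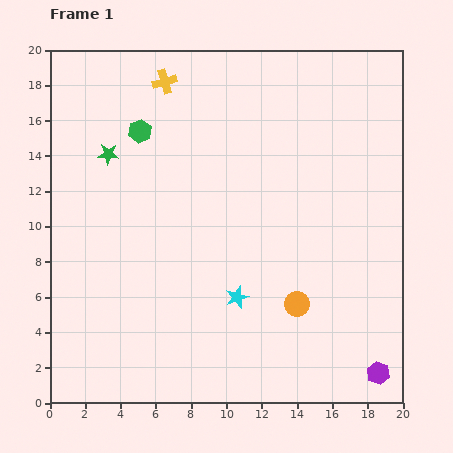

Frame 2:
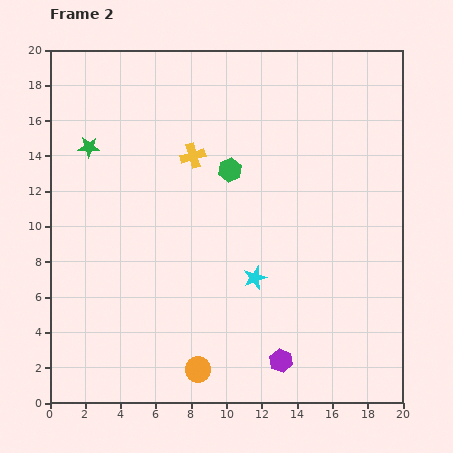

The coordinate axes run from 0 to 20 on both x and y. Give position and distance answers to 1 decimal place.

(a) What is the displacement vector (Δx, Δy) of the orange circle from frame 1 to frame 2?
(-5.6, -3.7)

The orange circle was at (14.0, 5.6) in frame 1 and (8.4, 1.9) in frame 2.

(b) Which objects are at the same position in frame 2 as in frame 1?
none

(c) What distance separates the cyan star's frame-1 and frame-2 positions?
1.5

The cyan star moved from (10.6, 6.0) to (11.6, 7.1), a distance of √(1.0² + 1.1²) ≈ 1.5.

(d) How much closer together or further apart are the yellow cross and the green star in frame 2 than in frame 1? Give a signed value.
+0.7

Distance in frame 1: 5.2. Distance in frame 2: 5.9.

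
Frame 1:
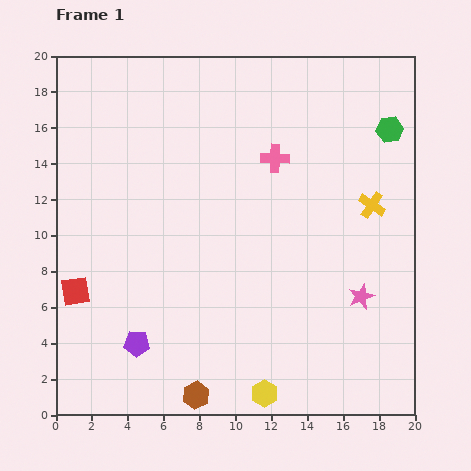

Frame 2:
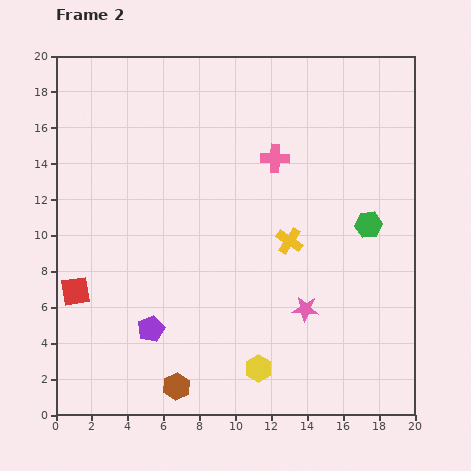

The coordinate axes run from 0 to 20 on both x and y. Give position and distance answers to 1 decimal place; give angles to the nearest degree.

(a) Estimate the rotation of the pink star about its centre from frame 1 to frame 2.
27° clockwise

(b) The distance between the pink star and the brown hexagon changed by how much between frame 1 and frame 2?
-2.3

Distance in frame 1: 10.7. Distance in frame 2: 8.4.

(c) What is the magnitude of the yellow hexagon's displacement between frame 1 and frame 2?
1.4

The yellow hexagon moved from (11.6, 1.2) to (11.3, 2.6), a distance of √(0.3² + 1.4²) ≈ 1.4.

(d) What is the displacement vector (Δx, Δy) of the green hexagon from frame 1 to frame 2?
(-1.2, -5.3)

The green hexagon was at (18.6, 15.9) in frame 1 and (17.4, 10.6) in frame 2.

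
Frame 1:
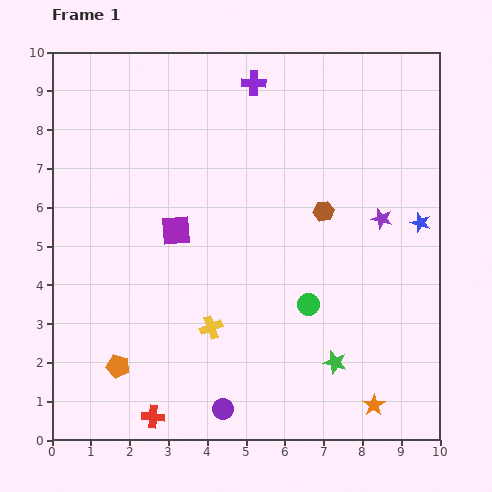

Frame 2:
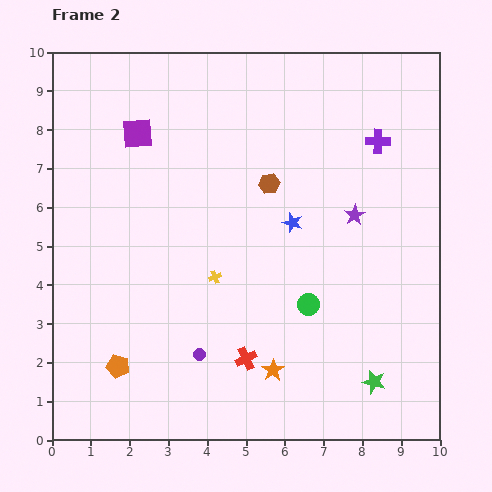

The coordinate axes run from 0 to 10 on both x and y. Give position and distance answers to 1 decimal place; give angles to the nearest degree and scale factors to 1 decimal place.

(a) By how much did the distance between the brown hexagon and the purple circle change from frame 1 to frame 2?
-0.9

Distance in frame 1: 5.7. Distance in frame 2: 4.8.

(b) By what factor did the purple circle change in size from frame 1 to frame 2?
0.6×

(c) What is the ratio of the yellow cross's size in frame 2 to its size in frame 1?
0.6×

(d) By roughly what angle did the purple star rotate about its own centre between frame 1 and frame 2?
28° clockwise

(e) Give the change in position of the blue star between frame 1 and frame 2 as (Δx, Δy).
(-3.3, 0.0)

The blue star was at (9.5, 5.6) in frame 1 and (6.2, 5.6) in frame 2.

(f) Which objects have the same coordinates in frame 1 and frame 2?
the green circle, the orange pentagon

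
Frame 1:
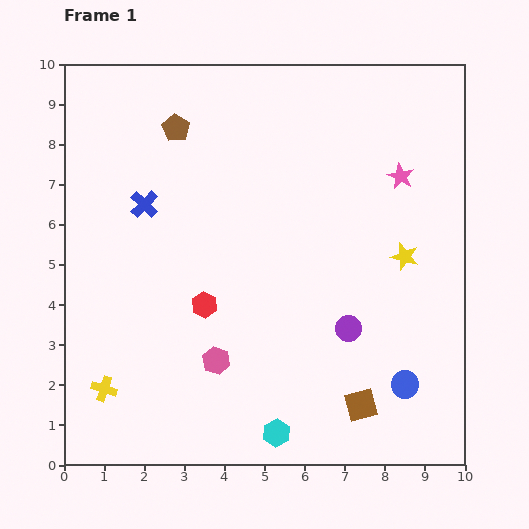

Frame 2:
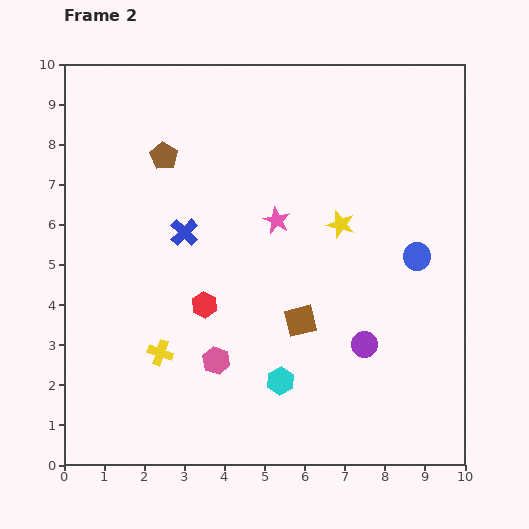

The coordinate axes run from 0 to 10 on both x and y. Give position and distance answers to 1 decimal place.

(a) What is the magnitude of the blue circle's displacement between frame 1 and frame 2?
3.2

The blue circle moved from (8.5, 2.0) to (8.8, 5.2), a distance of √(0.3² + 3.2²) ≈ 3.2.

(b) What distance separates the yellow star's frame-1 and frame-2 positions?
1.8

The yellow star moved from (8.5, 5.2) to (6.9, 6.0), a distance of √(1.6² + 0.8²) ≈ 1.8.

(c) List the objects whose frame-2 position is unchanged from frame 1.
the red hexagon, the pink hexagon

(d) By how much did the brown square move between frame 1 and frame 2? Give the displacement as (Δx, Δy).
(-1.5, 2.1)

The brown square was at (7.4, 1.5) in frame 1 and (5.9, 3.6) in frame 2.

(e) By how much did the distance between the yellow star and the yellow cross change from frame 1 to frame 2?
-2.7

Distance in frame 1: 8.2. Distance in frame 2: 5.5.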